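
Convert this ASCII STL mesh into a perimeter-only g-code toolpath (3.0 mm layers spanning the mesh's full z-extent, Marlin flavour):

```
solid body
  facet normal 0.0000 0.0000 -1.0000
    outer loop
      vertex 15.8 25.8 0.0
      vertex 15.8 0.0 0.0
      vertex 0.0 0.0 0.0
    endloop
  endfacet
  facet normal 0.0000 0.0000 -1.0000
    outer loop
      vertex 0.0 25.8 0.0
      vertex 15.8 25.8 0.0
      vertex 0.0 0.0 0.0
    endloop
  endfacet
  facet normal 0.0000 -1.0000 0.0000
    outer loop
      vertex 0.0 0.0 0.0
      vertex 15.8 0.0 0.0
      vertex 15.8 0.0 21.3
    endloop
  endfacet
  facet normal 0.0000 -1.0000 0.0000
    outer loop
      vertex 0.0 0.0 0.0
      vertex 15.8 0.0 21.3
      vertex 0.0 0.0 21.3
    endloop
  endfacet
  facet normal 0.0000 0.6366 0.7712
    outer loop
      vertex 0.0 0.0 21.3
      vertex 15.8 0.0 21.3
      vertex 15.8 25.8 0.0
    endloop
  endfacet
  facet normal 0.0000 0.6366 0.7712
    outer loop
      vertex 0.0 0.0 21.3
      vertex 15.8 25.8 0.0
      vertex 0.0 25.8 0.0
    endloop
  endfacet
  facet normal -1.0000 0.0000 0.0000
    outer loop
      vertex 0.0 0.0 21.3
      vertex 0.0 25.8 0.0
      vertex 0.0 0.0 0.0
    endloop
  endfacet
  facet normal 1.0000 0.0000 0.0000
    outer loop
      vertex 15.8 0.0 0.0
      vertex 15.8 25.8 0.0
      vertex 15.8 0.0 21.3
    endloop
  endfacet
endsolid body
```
; perimeter-only toolpath
G21 ; units = mm
G90 ; absolute positioning
G28 ; home
; layer 1
G0 Z3.0
G0 X0.0 Y0.0
G1 X15.8 Y0.0
G1 X15.8 Y22.1
G1 X0.0 Y22.1
G1 X0.0 Y0.0
; layer 2
G0 Z6.1
G0 X0.0 Y0.0
G1 X15.8 Y0.0
G1 X15.8 Y18.4
G1 X0.0 Y18.4
G1 X0.0 Y0.0
; layer 3
G0 Z9.1
G0 X0.0 Y0.0
G1 X15.8 Y0.0
G1 X15.8 Y14.7
G1 X0.0 Y14.7
G1 X0.0 Y0.0
; layer 4
G0 Z12.2
G0 X0.0 Y0.0
G1 X15.8 Y0.0
G1 X15.8 Y11.1
G1 X0.0 Y11.1
G1 X0.0 Y0.0
; layer 5
G0 Z15.2
G0 X0.0 Y0.0
G1 X15.8 Y0.0
G1 X15.8 Y7.4
G1 X0.0 Y7.4
G1 X0.0 Y0.0
; layer 6
G0 Z18.3
G0 X0.0 Y0.0
G1 X15.8 Y0.0
G1 X15.8 Y3.7
G1 X0.0 Y3.7
G1 X0.0 Y0.0
M2 ; end

The solid is a wedge (ramp): 15.8 × 25.8 mm base, rising to 21.3 mm along the y=0 edge and sloping linearly to z=0 at y=25.8. Slicing at Δz = 3.0 mm — 7 equal slices spanning the solid's height, so layer i sits at z = i·h/7 — gives 6 non-empty perimeters. Each is a 4-segment closed polygon; G0 lifts to the layer z and rapids to the start vertex, then G1 traces the edges. The cross-section shrinks linearly with z (the slice at the apex is degenerate and omitted).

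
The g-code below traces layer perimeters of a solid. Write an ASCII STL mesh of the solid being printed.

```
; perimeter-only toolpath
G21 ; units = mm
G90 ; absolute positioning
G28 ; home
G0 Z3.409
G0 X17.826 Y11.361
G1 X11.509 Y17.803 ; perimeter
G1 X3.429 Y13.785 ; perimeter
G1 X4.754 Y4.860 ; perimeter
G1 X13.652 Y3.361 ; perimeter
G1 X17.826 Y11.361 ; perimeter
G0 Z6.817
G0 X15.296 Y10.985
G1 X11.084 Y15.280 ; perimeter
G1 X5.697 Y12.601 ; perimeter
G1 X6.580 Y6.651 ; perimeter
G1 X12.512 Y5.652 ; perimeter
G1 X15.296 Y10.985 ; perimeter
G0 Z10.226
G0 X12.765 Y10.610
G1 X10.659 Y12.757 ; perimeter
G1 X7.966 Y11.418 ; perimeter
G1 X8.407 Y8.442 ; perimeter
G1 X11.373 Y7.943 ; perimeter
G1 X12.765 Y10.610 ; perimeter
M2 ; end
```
solid part
  facet normal 0.0000 0.0000 -1.0000
    outer loop
      vertex 1.161 14.969 0.000
      vertex 11.934 20.326 0.000
      vertex 20.357 11.736 0.000
    endloop
  endfacet
  facet normal 0.0000 0.0000 -1.0000
    outer loop
      vertex 2.927 3.068 0.000
      vertex 1.161 14.969 0.000
      vertex 20.357 11.736 0.000
    endloop
  endfacet
  facet normal 0.0000 0.0000 -1.0000
    outer loop
      vertex 14.791 1.070 0.000
      vertex 2.927 3.068 0.000
      vertex 20.357 11.736 0.000
    endloop
  endfacet
  facet normal 0.6103 0.5984 0.5191
    outer loop
      vertex 20.357 11.736 0.000
      vertex 11.934 20.326 0.000
      vertex 10.234 10.234 13.634
    endloop
  endfacet
  facet normal -0.3806 0.7653 0.5191
    outer loop
      vertex 11.934 20.326 0.000
      vertex 1.161 14.969 0.000
      vertex 10.234 10.234 13.634
    endloop
  endfacet
  facet normal -0.8455 -0.1255 0.5191
    outer loop
      vertex 1.161 14.969 0.000
      vertex 2.927 3.068 0.000
      vertex 10.234 10.234 13.634
    endloop
  endfacet
  facet normal -0.1419 -0.8429 0.5191
    outer loop
      vertex 2.927 3.068 0.000
      vertex 14.791 1.070 0.000
      vertex 10.234 10.234 13.634
    endloop
  endfacet
  facet normal 0.7578 -0.3954 0.5191
    outer loop
      vertex 14.791 1.070 0.000
      vertex 20.357 11.736 0.000
      vertex 10.234 10.234 13.634
    endloop
  endfacet
endsolid part

The G0 Z moves step by Δz≈3.409 mm. The G1 loops shrink linearly with z, so the solid tapers from its base footprint up to z≈13.6. Closing with a flat bottom cap and the tapered top and triangulating gives 8 facets — a regular 5-sided pyramid, base circumscribed radius ≈ 10.2 mm, apex at z ≈ 13.6 mm.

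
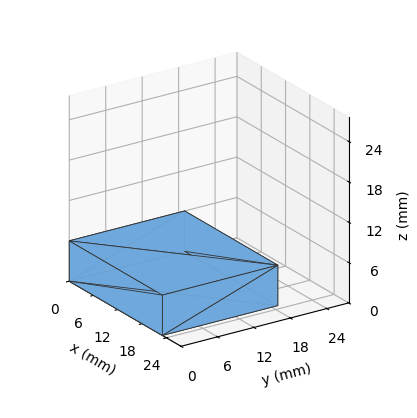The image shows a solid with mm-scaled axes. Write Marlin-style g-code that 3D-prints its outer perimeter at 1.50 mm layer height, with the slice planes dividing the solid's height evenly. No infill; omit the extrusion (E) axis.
Reading the render: the shape is a rectangular box, roughly 23 × 19 mm footprint and 6 mm tall (dimensions read to the nearest mm from the axis ticks). For the g-code, the solid's height is divided into equal slices at the stated Δz and each level perimeter traced with G1 moves after a G0 lift.

; perimeter-only toolpath
G21 ; units = mm
G90 ; absolute positioning
G28 ; home
; layer 1
G0 Z1.50
G0 X0.00 Y0.00
G1 X23.00 Y0.00
G1 X23.00 Y19.00
G1 X0.00 Y19.00
G1 X0.00 Y0.00
; layer 2
G0 Z3.00
G0 X0.00 Y0.00
G1 X23.00 Y0.00
G1 X23.00 Y19.00
G1 X0.00 Y19.00
G1 X0.00 Y0.00
; layer 3
G0 Z4.50
G0 X0.00 Y0.00
G1 X23.00 Y0.00
G1 X23.00 Y19.00
G1 X0.00 Y19.00
G1 X0.00 Y0.00
; layer 4
G0 Z6.00
G0 X0.00 Y0.00
G1 X23.00 Y0.00
G1 X23.00 Y19.00
G1 X0.00 Y19.00
G1 X0.00 Y0.00
M2 ; end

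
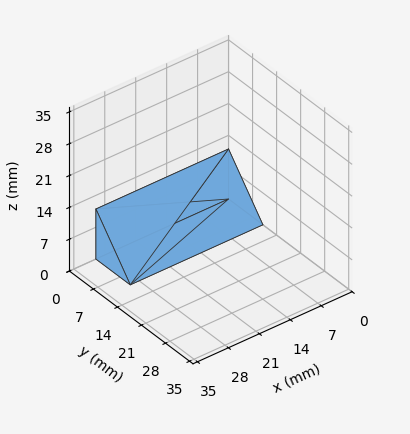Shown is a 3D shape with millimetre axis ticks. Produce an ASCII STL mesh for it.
Reading the render: the shape is a wedge (ramp): 30 × 10 mm base, rising to 11 mm along the y=0 edge and sloping linearly to z=0 at y=10 (dimensions read to the nearest mm from the axis ticks). For the STL, each face is triangulated and given an outward normal.

solid part
  facet normal 0.0000 0.0000 -1.0000
    outer loop
      vertex 30.0 10.0 0.0
      vertex 30.0 0.0 0.0
      vertex 0.0 0.0 0.0
    endloop
  endfacet
  facet normal 0.0000 0.0000 -1.0000
    outer loop
      vertex 0.0 10.0 0.0
      vertex 30.0 10.0 0.0
      vertex 0.0 0.0 0.0
    endloop
  endfacet
  facet normal 0.0000 -1.0000 0.0000
    outer loop
      vertex 0.0 0.0 0.0
      vertex 30.0 0.0 0.0
      vertex 30.0 0.0 11.0
    endloop
  endfacet
  facet normal 0.0000 -1.0000 0.0000
    outer loop
      vertex 0.0 0.0 0.0
      vertex 30.0 0.0 11.0
      vertex 0.0 0.0 11.0
    endloop
  endfacet
  facet normal 0.0000 0.7399 0.6727
    outer loop
      vertex 0.0 0.0 11.0
      vertex 30.0 0.0 11.0
      vertex 30.0 10.0 0.0
    endloop
  endfacet
  facet normal 0.0000 0.7399 0.6727
    outer loop
      vertex 0.0 0.0 11.0
      vertex 30.0 10.0 0.0
      vertex 0.0 10.0 0.0
    endloop
  endfacet
  facet normal -1.0000 0.0000 0.0000
    outer loop
      vertex 0.0 0.0 11.0
      vertex 0.0 10.0 0.0
      vertex 0.0 0.0 0.0
    endloop
  endfacet
  facet normal 1.0000 0.0000 0.0000
    outer loop
      vertex 30.0 0.0 0.0
      vertex 30.0 10.0 0.0
      vertex 30.0 0.0 11.0
    endloop
  endfacet
endsolid part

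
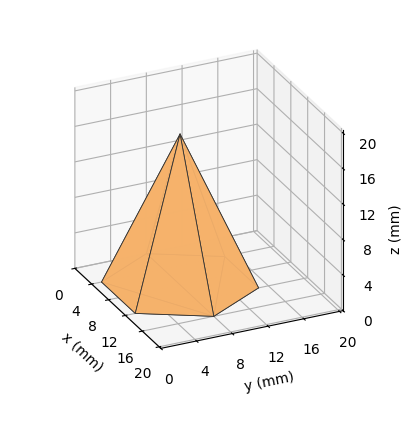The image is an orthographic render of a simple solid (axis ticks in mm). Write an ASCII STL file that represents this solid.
Reading the render: the shape is a regular 6-sided pyramid, base circumscribed radius ≈ 8 mm, apex at z ≈ 17 mm (dimensions read to the nearest mm from the axis ticks). For the STL, each face is triangulated and given an outward normal.

solid part
  facet normal 0.0000 0.0000 -1.0000
    outer loop
      vertex 4.0 14.9 0.0
      vertex 12.0 14.9 0.0
      vertex 16.0 8.0 0.0
    endloop
  endfacet
  facet normal 0.0000 0.0000 -1.0000
    outer loop
      vertex 0.0 8.0 0.0
      vertex 4.0 14.9 0.0
      vertex 16.0 8.0 0.0
    endloop
  endfacet
  facet normal 0.0000 0.0000 -1.0000
    outer loop
      vertex 4.0 1.1 0.0
      vertex 0.0 8.0 0.0
      vertex 16.0 8.0 0.0
    endloop
  endfacet
  facet normal 0.0000 0.0000 -1.0000
    outer loop
      vertex 12.0 1.1 0.0
      vertex 4.0 1.1 0.0
      vertex 16.0 8.0 0.0
    endloop
  endfacet
  facet normal 0.8013 0.4645 0.3771
    outer loop
      vertex 16.0 8.0 0.0
      vertex 12.0 14.9 0.0
      vertex 8.0 8.0 17.0
    endloop
  endfacet
  facet normal 0.0000 0.9266 0.3761
    outer loop
      vertex 12.0 14.9 0.0
      vertex 4.0 14.9 0.0
      vertex 8.0 8.0 17.0
    endloop
  endfacet
  facet normal -0.8013 0.4645 0.3771
    outer loop
      vertex 4.0 14.9 0.0
      vertex 0.0 8.0 0.0
      vertex 8.0 8.0 17.0
    endloop
  endfacet
  facet normal -0.8013 -0.4645 0.3771
    outer loop
      vertex 0.0 8.0 0.0
      vertex 4.0 1.1 0.0
      vertex 8.0 8.0 17.0
    endloop
  endfacet
  facet normal 0.0000 -0.9266 0.3761
    outer loop
      vertex 4.0 1.1 0.0
      vertex 12.0 1.1 0.0
      vertex 8.0 8.0 17.0
    endloop
  endfacet
  facet normal 0.8013 -0.4645 0.3771
    outer loop
      vertex 12.0 1.1 0.0
      vertex 16.0 8.0 0.0
      vertex 8.0 8.0 17.0
    endloop
  endfacet
endsolid part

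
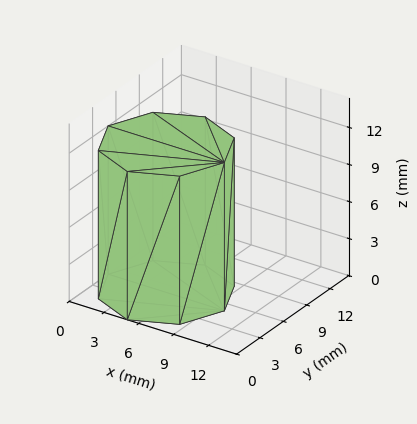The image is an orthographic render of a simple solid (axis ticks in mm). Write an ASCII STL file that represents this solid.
Reading the render: the shape is a regular 8-sided prism (a cylinder approximated with 8 flat sides), circumscribed radius ≈ 5 mm, height ≈ 12 mm (dimensions read to the nearest mm from the axis ticks). For the STL, each face is triangulated and given an outward normal.

solid part
  facet normal 0.0000 0.0000 -1.0000
    outer loop
      vertex 5.0 10.0 0.0
      vertex 8.5 8.5 0.0
      vertex 10.0 5.0 0.0
    endloop
  endfacet
  facet normal 0.0000 0.0000 -1.0000
    outer loop
      vertex 1.5 8.5 0.0
      vertex 5.0 10.0 0.0
      vertex 10.0 5.0 0.0
    endloop
  endfacet
  facet normal 0.0000 0.0000 -1.0000
    outer loop
      vertex 0.0 5.0 0.0
      vertex 1.5 8.5 0.0
      vertex 10.0 5.0 0.0
    endloop
  endfacet
  facet normal 0.0000 0.0000 -1.0000
    outer loop
      vertex 1.5 1.5 0.0
      vertex 0.0 5.0 0.0
      vertex 10.0 5.0 0.0
    endloop
  endfacet
  facet normal 0.0000 0.0000 -1.0000
    outer loop
      vertex 5.0 0.0 0.0
      vertex 1.5 1.5 0.0
      vertex 10.0 5.0 0.0
    endloop
  endfacet
  facet normal 0.0000 0.0000 -1.0000
    outer loop
      vertex 8.5 1.5 0.0
      vertex 5.0 0.0 0.0
      vertex 10.0 5.0 0.0
    endloop
  endfacet
  facet normal 0.0000 0.0000 1.0000
    outer loop
      vertex 10.0 5.0 12.0
      vertex 8.5 8.5 12.0
      vertex 5.0 10.0 12.0
    endloop
  endfacet
  facet normal 0.0000 0.0000 1.0000
    outer loop
      vertex 10.0 5.0 12.0
      vertex 5.0 10.0 12.0
      vertex 1.5 8.5 12.0
    endloop
  endfacet
  facet normal 0.0000 0.0000 1.0000
    outer loop
      vertex 10.0 5.0 12.0
      vertex 1.5 8.5 12.0
      vertex 0.0 5.0 12.0
    endloop
  endfacet
  facet normal 0.0000 0.0000 1.0000
    outer loop
      vertex 10.0 5.0 12.0
      vertex 0.0 5.0 12.0
      vertex 1.5 1.5 12.0
    endloop
  endfacet
  facet normal 0.0000 0.0000 1.0000
    outer loop
      vertex 10.0 5.0 12.0
      vertex 1.5 1.5 12.0
      vertex 5.0 0.0 12.0
    endloop
  endfacet
  facet normal 0.0000 0.0000 1.0000
    outer loop
      vertex 10.0 5.0 12.0
      vertex 5.0 0.0 12.0
      vertex 8.5 1.5 12.0
    endloop
  endfacet
  facet normal 0.9191 0.3939 0.0000
    outer loop
      vertex 10.0 5.0 0.0
      vertex 8.5 8.5 0.0
      vertex 8.5 8.5 12.0
    endloop
  endfacet
  facet normal 0.9191 0.3939 0.0000
    outer loop
      vertex 10.0 5.0 0.0
      vertex 8.5 8.5 12.0
      vertex 10.0 5.0 12.0
    endloop
  endfacet
  facet normal 0.3939 0.9191 0.0000
    outer loop
      vertex 8.5 8.5 0.0
      vertex 5.0 10.0 0.0
      vertex 5.0 10.0 12.0
    endloop
  endfacet
  facet normal 0.3939 0.9191 0.0000
    outer loop
      vertex 8.5 8.5 0.0
      vertex 5.0 10.0 12.0
      vertex 8.5 8.5 12.0
    endloop
  endfacet
  facet normal -0.3939 0.9191 0.0000
    outer loop
      vertex 5.0 10.0 0.0
      vertex 1.5 8.5 0.0
      vertex 1.5 8.5 12.0
    endloop
  endfacet
  facet normal -0.3939 0.9191 0.0000
    outer loop
      vertex 5.0 10.0 0.0
      vertex 1.5 8.5 12.0
      vertex 5.0 10.0 12.0
    endloop
  endfacet
  facet normal -0.9191 0.3939 0.0000
    outer loop
      vertex 1.5 8.5 0.0
      vertex 0.0 5.0 0.0
      vertex 0.0 5.0 12.0
    endloop
  endfacet
  facet normal -0.9191 0.3939 0.0000
    outer loop
      vertex 1.5 8.5 0.0
      vertex 0.0 5.0 12.0
      vertex 1.5 8.5 12.0
    endloop
  endfacet
  facet normal -0.9191 -0.3939 0.0000
    outer loop
      vertex 0.0 5.0 0.0
      vertex 1.5 1.5 0.0
      vertex 1.5 1.5 12.0
    endloop
  endfacet
  facet normal -0.9191 -0.3939 0.0000
    outer loop
      vertex 0.0 5.0 0.0
      vertex 1.5 1.5 12.0
      vertex 0.0 5.0 12.0
    endloop
  endfacet
  facet normal -0.3939 -0.9191 0.0000
    outer loop
      vertex 1.5 1.5 0.0
      vertex 5.0 0.0 0.0
      vertex 5.0 0.0 12.0
    endloop
  endfacet
  facet normal -0.3939 -0.9191 0.0000
    outer loop
      vertex 1.5 1.5 0.0
      vertex 5.0 0.0 12.0
      vertex 1.5 1.5 12.0
    endloop
  endfacet
  facet normal 0.3939 -0.9191 0.0000
    outer loop
      vertex 5.0 0.0 0.0
      vertex 8.5 1.5 0.0
      vertex 8.5 1.5 12.0
    endloop
  endfacet
  facet normal 0.3939 -0.9191 0.0000
    outer loop
      vertex 5.0 0.0 0.0
      vertex 8.5 1.5 12.0
      vertex 5.0 0.0 12.0
    endloop
  endfacet
  facet normal 0.9191 -0.3939 0.0000
    outer loop
      vertex 8.5 1.5 0.0
      vertex 10.0 5.0 0.0
      vertex 10.0 5.0 12.0
    endloop
  endfacet
  facet normal 0.9191 -0.3939 0.0000
    outer loop
      vertex 8.5 1.5 0.0
      vertex 10.0 5.0 12.0
      vertex 8.5 1.5 12.0
    endloop
  endfacet
endsolid part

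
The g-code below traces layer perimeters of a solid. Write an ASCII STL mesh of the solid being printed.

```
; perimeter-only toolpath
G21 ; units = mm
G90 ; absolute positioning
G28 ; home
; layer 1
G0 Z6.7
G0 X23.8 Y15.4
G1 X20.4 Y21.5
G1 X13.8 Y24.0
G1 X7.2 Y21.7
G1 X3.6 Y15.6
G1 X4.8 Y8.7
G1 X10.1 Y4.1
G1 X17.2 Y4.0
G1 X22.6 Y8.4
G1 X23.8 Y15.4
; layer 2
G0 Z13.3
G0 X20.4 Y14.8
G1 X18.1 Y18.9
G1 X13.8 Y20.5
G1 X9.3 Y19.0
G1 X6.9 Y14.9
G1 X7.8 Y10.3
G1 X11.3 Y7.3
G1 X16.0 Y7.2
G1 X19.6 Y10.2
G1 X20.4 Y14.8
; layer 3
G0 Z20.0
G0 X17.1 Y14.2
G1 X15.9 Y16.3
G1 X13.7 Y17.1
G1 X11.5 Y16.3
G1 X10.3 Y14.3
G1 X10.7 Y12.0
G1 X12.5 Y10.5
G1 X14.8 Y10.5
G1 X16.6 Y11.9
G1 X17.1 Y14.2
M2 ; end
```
solid part
  facet normal 0.0000 0.0000 -1.0000
    outer loop
      vertex 13.8 27.4 0.0
      vertex 22.6 24.1 0.0
      vertex 27.2 15.9 0.0
    endloop
  endfacet
  facet normal 0.0000 0.0000 -1.0000
    outer loop
      vertex 5.0 24.3 0.0
      vertex 13.8 27.4 0.0
      vertex 27.2 15.9 0.0
    endloop
  endfacet
  facet normal 0.0000 0.0000 -1.0000
    outer loop
      vertex 0.2 16.2 0.0
      vertex 5.0 24.3 0.0
      vertex 27.2 15.9 0.0
    endloop
  endfacet
  facet normal 0.0000 0.0000 -1.0000
    outer loop
      vertex 1.8 7.0 0.0
      vertex 0.2 16.2 0.0
      vertex 27.2 15.9 0.0
    endloop
  endfacet
  facet normal 0.0000 0.0000 -1.0000
    outer loop
      vertex 8.9 0.9 0.0
      vertex 1.8 7.0 0.0
      vertex 27.2 15.9 0.0
    endloop
  endfacet
  facet normal 0.0000 0.0000 -1.0000
    outer loop
      vertex 18.3 0.8 0.0
      vertex 8.9 0.9 0.0
      vertex 27.2 15.9 0.0
    endloop
  endfacet
  facet normal 0.0000 0.0000 -1.0000
    outer loop
      vertex 25.5 6.7 0.0
      vertex 18.3 0.8 0.0
      vertex 27.2 15.9 0.0
    endloop
  endfacet
  facet normal 0.7853 0.4405 0.4350
    outer loop
      vertex 27.2 15.9 0.0
      vertex 22.6 24.1 0.0
      vertex 13.7 13.7 26.6
    endloop
  endfacet
  facet normal 0.3161 0.8429 0.4353
    outer loop
      vertex 22.6 24.1 0.0
      vertex 13.8 27.4 0.0
      vertex 13.7 13.7 26.6
    endloop
  endfacet
  facet normal -0.2990 0.8488 0.4360
    outer loop
      vertex 13.8 27.4 0.0
      vertex 5.0 24.3 0.0
      vertex 13.7 13.7 26.6
    endloop
  endfacet
  facet normal -0.7742 0.4588 0.4360
    outer loop
      vertex 5.0 24.3 0.0
      vertex 0.2 16.2 0.0
      vertex 13.7 13.7 26.6
    endloop
  endfacet
  facet normal -0.8868 -0.1542 0.4356
    outer loop
      vertex 0.2 16.2 0.0
      vertex 1.8 7.0 0.0
      vertex 13.7 13.7 26.6
    endloop
  endfacet
  facet normal -0.5869 -0.6831 0.4346
    outer loop
      vertex 1.8 7.0 0.0
      vertex 8.9 0.9 0.0
      vertex 13.7 13.7 26.6
    endloop
  endfacet
  facet normal -0.0096 -0.9004 0.4350
    outer loop
      vertex 8.9 0.9 0.0
      vertex 18.3 0.8 0.0
      vertex 13.7 13.7 26.6
    endloop
  endfacet
  facet normal 0.5704 -0.6960 0.4362
    outer loop
      vertex 18.3 0.8 0.0
      vertex 25.5 6.7 0.0
      vertex 13.7 13.7 26.6
    endloop
  endfacet
  facet normal 0.8851 -0.1636 0.4357
    outer loop
      vertex 25.5 6.7 0.0
      vertex 27.2 15.9 0.0
      vertex 13.7 13.7 26.6
    endloop
  endfacet
endsolid part

The G0 Z moves step by Δz≈6.7 mm. The G1 loops shrink linearly with z, so the solid tapers from its base footprint up to z≈26.6. Closing with a flat bottom cap and the tapered top and triangulating gives 16 facets — a regular 9-sided pyramid, base circumscribed radius ≈ 13.7 mm, apex at z ≈ 26.6 mm.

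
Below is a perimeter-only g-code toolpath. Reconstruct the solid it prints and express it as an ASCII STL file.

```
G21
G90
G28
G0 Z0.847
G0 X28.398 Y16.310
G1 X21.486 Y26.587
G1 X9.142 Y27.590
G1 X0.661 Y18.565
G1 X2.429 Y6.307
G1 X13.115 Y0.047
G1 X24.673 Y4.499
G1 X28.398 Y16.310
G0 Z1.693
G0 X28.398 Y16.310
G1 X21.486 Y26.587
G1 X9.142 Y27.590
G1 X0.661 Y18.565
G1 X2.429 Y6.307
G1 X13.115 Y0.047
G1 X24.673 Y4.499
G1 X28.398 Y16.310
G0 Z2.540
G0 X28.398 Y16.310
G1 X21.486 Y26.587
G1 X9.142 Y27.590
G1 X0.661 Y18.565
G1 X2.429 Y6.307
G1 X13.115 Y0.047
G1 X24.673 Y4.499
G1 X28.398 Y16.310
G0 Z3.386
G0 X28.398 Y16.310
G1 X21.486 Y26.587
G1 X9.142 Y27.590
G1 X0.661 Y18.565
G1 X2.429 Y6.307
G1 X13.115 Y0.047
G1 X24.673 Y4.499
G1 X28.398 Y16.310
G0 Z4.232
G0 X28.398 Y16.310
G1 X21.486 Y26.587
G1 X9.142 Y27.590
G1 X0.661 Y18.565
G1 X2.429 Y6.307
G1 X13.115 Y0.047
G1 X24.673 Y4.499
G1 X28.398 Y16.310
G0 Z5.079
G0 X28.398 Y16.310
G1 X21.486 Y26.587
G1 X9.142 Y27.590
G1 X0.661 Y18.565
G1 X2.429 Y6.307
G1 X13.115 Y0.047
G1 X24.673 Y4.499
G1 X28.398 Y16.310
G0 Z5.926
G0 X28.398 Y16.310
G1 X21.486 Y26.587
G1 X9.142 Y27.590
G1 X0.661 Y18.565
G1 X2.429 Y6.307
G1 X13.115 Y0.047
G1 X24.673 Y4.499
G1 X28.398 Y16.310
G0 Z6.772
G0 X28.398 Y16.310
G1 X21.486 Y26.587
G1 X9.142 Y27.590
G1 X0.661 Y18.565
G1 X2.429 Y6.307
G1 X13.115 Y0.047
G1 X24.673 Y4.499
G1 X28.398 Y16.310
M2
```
solid part
  facet normal 0.0000 0.0000 -1.0000
    outer loop
      vertex 9.142 27.590 0.000
      vertex 21.486 26.587 0.000
      vertex 28.398 16.310 0.000
    endloop
  endfacet
  facet normal 0.0000 0.0000 -1.0000
    outer loop
      vertex 0.661 18.565 0.000
      vertex 9.142 27.590 0.000
      vertex 28.398 16.310 0.000
    endloop
  endfacet
  facet normal 0.0000 0.0000 -1.0000
    outer loop
      vertex 2.429 6.307 0.000
      vertex 0.661 18.565 0.000
      vertex 28.398 16.310 0.000
    endloop
  endfacet
  facet normal 0.0000 0.0000 -1.0000
    outer loop
      vertex 13.115 0.047 0.000
      vertex 2.429 6.307 0.000
      vertex 28.398 16.310 0.000
    endloop
  endfacet
  facet normal 0.0000 0.0000 -1.0000
    outer loop
      vertex 24.673 4.499 0.000
      vertex 13.115 0.047 0.000
      vertex 28.398 16.310 0.000
    endloop
  endfacet
  facet normal 0.0000 0.0000 1.0000
    outer loop
      vertex 28.398 16.310 6.772
      vertex 21.486 26.587 6.772
      vertex 9.142 27.590 6.772
    endloop
  endfacet
  facet normal 0.0000 0.0000 1.0000
    outer loop
      vertex 28.398 16.310 6.772
      vertex 9.142 27.590 6.772
      vertex 0.661 18.565 6.772
    endloop
  endfacet
  facet normal 0.0000 0.0000 1.0000
    outer loop
      vertex 28.398 16.310 6.772
      vertex 0.661 18.565 6.772
      vertex 2.429 6.307 6.772
    endloop
  endfacet
  facet normal 0.0000 0.0000 1.0000
    outer loop
      vertex 28.398 16.310 6.772
      vertex 2.429 6.307 6.772
      vertex 13.115 0.047 6.772
    endloop
  endfacet
  facet normal 0.0000 0.0000 1.0000
    outer loop
      vertex 28.398 16.310 6.772
      vertex 13.115 0.047 6.772
      vertex 24.673 4.499 6.772
    endloop
  endfacet
  facet normal 0.8298 0.5581 0.0000
    outer loop
      vertex 28.398 16.310 0.000
      vertex 21.486 26.587 0.000
      vertex 21.486 26.587 6.772
    endloop
  endfacet
  facet normal 0.8298 0.5581 0.0000
    outer loop
      vertex 28.398 16.310 0.000
      vertex 21.486 26.587 6.772
      vertex 28.398 16.310 6.772
    endloop
  endfacet
  facet normal 0.0810 0.9967 0.0000
    outer loop
      vertex 21.486 26.587 0.000
      vertex 9.142 27.590 0.000
      vertex 9.142 27.590 6.772
    endloop
  endfacet
  facet normal 0.0810 0.9967 0.0000
    outer loop
      vertex 21.486 26.587 0.000
      vertex 9.142 27.590 6.772
      vertex 21.486 26.587 6.772
    endloop
  endfacet
  facet normal -0.7287 0.6848 0.0000
    outer loop
      vertex 9.142 27.590 0.000
      vertex 0.661 18.565 0.000
      vertex 0.661 18.565 6.772
    endloop
  endfacet
  facet normal -0.7287 0.6848 0.0000
    outer loop
      vertex 9.142 27.590 0.000
      vertex 0.661 18.565 6.772
      vertex 9.142 27.590 6.772
    endloop
  endfacet
  facet normal -0.9898 -0.1428 0.0000
    outer loop
      vertex 0.661 18.565 0.000
      vertex 2.429 6.307 0.000
      vertex 2.429 6.307 6.772
    endloop
  endfacet
  facet normal -0.9898 -0.1428 0.0000
    outer loop
      vertex 0.661 18.565 0.000
      vertex 2.429 6.307 6.772
      vertex 0.661 18.565 6.772
    endloop
  endfacet
  facet normal -0.5055 -0.8628 0.0000
    outer loop
      vertex 2.429 6.307 0.000
      vertex 13.115 0.047 0.000
      vertex 13.115 0.047 6.772
    endloop
  endfacet
  facet normal -0.5055 -0.8628 0.0000
    outer loop
      vertex 2.429 6.307 0.000
      vertex 13.115 0.047 6.772
      vertex 2.429 6.307 6.772
    endloop
  endfacet
  facet normal 0.3594 -0.9332 0.0000
    outer loop
      vertex 13.115 0.047 0.000
      vertex 24.673 4.499 0.000
      vertex 24.673 4.499 6.772
    endloop
  endfacet
  facet normal 0.3594 -0.9332 0.0000
    outer loop
      vertex 13.115 0.047 0.000
      vertex 24.673 4.499 6.772
      vertex 13.115 0.047 6.772
    endloop
  endfacet
  facet normal 0.9537 -0.3008 0.0000
    outer loop
      vertex 24.673 4.499 0.000
      vertex 28.398 16.310 0.000
      vertex 28.398 16.310 6.772
    endloop
  endfacet
  facet normal 0.9537 -0.3008 0.0000
    outer loop
      vertex 24.673 4.499 0.000
      vertex 28.398 16.310 6.772
      vertex 24.673 4.499 6.772
    endloop
  endfacet
endsolid part

The G0 Z moves step by Δz≈0.847 mm. Every layer's G1 loop is the same polygon, so the solid is a straight extrusion of it from z=0 to z≈6.77. Closing with flat bottom and top caps and triangulating gives 24 facets — a regular 7-sided prism (a cylinder approximated with 7 flat sides), circumscribed radius ≈ 14.3 mm, height ≈ 6.77 mm.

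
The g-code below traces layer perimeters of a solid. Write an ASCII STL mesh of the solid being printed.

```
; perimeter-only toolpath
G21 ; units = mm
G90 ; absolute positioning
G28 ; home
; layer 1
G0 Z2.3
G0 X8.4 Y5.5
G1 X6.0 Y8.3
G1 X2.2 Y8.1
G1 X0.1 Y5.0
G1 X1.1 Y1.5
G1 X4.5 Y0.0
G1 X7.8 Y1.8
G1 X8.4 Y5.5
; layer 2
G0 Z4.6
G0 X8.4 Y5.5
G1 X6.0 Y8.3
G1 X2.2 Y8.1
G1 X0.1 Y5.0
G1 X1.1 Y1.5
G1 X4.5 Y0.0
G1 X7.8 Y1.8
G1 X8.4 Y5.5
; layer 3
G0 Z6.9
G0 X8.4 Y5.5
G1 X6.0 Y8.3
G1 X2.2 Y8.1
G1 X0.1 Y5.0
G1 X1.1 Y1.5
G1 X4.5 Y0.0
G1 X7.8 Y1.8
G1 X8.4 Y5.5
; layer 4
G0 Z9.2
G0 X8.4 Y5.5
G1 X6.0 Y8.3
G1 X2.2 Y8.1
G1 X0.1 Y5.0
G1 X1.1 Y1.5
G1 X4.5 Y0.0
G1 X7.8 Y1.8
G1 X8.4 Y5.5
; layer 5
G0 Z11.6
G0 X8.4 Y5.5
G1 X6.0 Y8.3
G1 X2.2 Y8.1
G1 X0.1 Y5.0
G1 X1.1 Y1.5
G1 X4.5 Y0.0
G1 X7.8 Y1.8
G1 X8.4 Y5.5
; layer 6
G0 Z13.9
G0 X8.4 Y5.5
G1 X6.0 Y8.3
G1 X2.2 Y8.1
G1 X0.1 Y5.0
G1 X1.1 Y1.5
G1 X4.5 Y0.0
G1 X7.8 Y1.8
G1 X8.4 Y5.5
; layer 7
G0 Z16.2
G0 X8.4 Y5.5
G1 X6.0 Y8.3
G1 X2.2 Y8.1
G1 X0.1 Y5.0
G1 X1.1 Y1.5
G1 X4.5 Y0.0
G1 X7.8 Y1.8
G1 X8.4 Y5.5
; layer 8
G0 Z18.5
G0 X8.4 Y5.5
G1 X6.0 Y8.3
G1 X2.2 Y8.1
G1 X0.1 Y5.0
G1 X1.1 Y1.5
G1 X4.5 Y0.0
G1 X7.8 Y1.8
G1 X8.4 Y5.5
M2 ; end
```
solid part
  facet normal 0.0000 0.0000 -1.0000
    outer loop
      vertex 2.2 8.1 0.0
      vertex 6.0 8.3 0.0
      vertex 8.4 5.5 0.0
    endloop
  endfacet
  facet normal 0.0000 0.0000 -1.0000
    outer loop
      vertex 0.1 5.0 0.0
      vertex 2.2 8.1 0.0
      vertex 8.4 5.5 0.0
    endloop
  endfacet
  facet normal 0.0000 0.0000 -1.0000
    outer loop
      vertex 1.1 1.5 0.0
      vertex 0.1 5.0 0.0
      vertex 8.4 5.5 0.0
    endloop
  endfacet
  facet normal 0.0000 0.0000 -1.0000
    outer loop
      vertex 4.5 0.0 0.0
      vertex 1.1 1.5 0.0
      vertex 8.4 5.5 0.0
    endloop
  endfacet
  facet normal 0.0000 0.0000 -1.0000
    outer loop
      vertex 7.8 1.8 0.0
      vertex 4.5 0.0 0.0
      vertex 8.4 5.5 0.0
    endloop
  endfacet
  facet normal 0.0000 0.0000 1.0000
    outer loop
      vertex 8.4 5.5 18.5
      vertex 6.0 8.3 18.5
      vertex 2.2 8.1 18.5
    endloop
  endfacet
  facet normal 0.0000 0.0000 1.0000
    outer loop
      vertex 8.4 5.5 18.5
      vertex 2.2 8.1 18.5
      vertex 0.1 5.0 18.5
    endloop
  endfacet
  facet normal 0.0000 0.0000 1.0000
    outer loop
      vertex 8.4 5.5 18.5
      vertex 0.1 5.0 18.5
      vertex 1.1 1.5 18.5
    endloop
  endfacet
  facet normal 0.0000 0.0000 1.0000
    outer loop
      vertex 8.4 5.5 18.5
      vertex 1.1 1.5 18.5
      vertex 4.5 0.0 18.5
    endloop
  endfacet
  facet normal 0.0000 0.0000 1.0000
    outer loop
      vertex 8.4 5.5 18.5
      vertex 4.5 0.0 18.5
      vertex 7.8 1.8 18.5
    endloop
  endfacet
  facet normal 0.7593 0.6508 0.0000
    outer loop
      vertex 8.4 5.5 0.0
      vertex 6.0 8.3 0.0
      vertex 6.0 8.3 18.5
    endloop
  endfacet
  facet normal 0.7593 0.6508 0.0000
    outer loop
      vertex 8.4 5.5 0.0
      vertex 6.0 8.3 18.5
      vertex 8.4 5.5 18.5
    endloop
  endfacet
  facet normal -0.0526 0.9986 0.0000
    outer loop
      vertex 6.0 8.3 0.0
      vertex 2.2 8.1 0.0
      vertex 2.2 8.1 18.5
    endloop
  endfacet
  facet normal -0.0526 0.9986 0.0000
    outer loop
      vertex 6.0 8.3 0.0
      vertex 2.2 8.1 18.5
      vertex 6.0 8.3 18.5
    endloop
  endfacet
  facet normal -0.8279 0.5608 0.0000
    outer loop
      vertex 2.2 8.1 0.0
      vertex 0.1 5.0 0.0
      vertex 0.1 5.0 18.5
    endloop
  endfacet
  facet normal -0.8279 0.5608 0.0000
    outer loop
      vertex 2.2 8.1 0.0
      vertex 0.1 5.0 18.5
      vertex 2.2 8.1 18.5
    endloop
  endfacet
  facet normal -0.9615 -0.2747 0.0000
    outer loop
      vertex 0.1 5.0 0.0
      vertex 1.1 1.5 0.0
      vertex 1.1 1.5 18.5
    endloop
  endfacet
  facet normal -0.9615 -0.2747 0.0000
    outer loop
      vertex 0.1 5.0 0.0
      vertex 1.1 1.5 18.5
      vertex 0.1 5.0 18.5
    endloop
  endfacet
  facet normal -0.4036 -0.9149 0.0000
    outer loop
      vertex 1.1 1.5 0.0
      vertex 4.5 0.0 0.0
      vertex 4.5 0.0 18.5
    endloop
  endfacet
  facet normal -0.4036 -0.9149 0.0000
    outer loop
      vertex 1.1 1.5 0.0
      vertex 4.5 0.0 18.5
      vertex 1.1 1.5 18.5
    endloop
  endfacet
  facet normal 0.4789 -0.8779 0.0000
    outer loop
      vertex 4.5 0.0 0.0
      vertex 7.8 1.8 0.0
      vertex 7.8 1.8 18.5
    endloop
  endfacet
  facet normal 0.4789 -0.8779 0.0000
    outer loop
      vertex 4.5 0.0 0.0
      vertex 7.8 1.8 18.5
      vertex 4.5 0.0 18.5
    endloop
  endfacet
  facet normal 0.9871 -0.1601 0.0000
    outer loop
      vertex 7.8 1.8 0.0
      vertex 8.4 5.5 0.0
      vertex 8.4 5.5 18.5
    endloop
  endfacet
  facet normal 0.9871 -0.1601 0.0000
    outer loop
      vertex 7.8 1.8 0.0
      vertex 8.4 5.5 18.5
      vertex 7.8 1.8 18.5
    endloop
  endfacet
endsolid part

The G0 Z moves step by Δz≈2.3 mm. Every layer's G1 loop is the same polygon, so the solid is a straight extrusion of it from z=0 to z≈18.5. Closing with flat bottom and top caps and triangulating gives 24 facets — a regular 7-sided prism (a cylinder approximated with 7 flat sides), circumscribed radius ≈ 4.3 mm, height ≈ 18.5 mm.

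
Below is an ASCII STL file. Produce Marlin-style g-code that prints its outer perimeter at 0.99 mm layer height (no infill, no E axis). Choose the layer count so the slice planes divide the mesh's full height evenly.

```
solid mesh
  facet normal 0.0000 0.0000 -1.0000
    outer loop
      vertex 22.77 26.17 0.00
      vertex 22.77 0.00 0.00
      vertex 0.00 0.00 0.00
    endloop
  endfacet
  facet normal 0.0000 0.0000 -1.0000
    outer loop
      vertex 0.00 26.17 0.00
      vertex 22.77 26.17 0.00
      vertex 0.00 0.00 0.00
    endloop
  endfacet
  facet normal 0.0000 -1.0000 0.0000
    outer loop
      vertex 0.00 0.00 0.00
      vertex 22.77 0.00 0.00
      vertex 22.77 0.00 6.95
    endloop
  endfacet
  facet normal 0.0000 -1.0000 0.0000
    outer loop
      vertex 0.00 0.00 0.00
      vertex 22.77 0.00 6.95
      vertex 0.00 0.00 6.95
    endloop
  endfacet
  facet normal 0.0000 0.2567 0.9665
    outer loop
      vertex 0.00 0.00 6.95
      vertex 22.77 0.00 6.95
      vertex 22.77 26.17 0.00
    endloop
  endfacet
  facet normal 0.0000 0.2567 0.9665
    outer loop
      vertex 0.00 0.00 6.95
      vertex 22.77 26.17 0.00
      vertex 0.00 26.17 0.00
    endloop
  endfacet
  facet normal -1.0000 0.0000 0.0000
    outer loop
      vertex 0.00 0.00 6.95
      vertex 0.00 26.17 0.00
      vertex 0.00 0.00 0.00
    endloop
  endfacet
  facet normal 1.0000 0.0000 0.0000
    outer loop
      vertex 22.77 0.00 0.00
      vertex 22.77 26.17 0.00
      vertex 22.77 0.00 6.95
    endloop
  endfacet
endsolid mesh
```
; perimeter-only toolpath
G21 ; units = mm
G90 ; absolute positioning
G28 ; home
; layer 1
G0 Z0.99
G0 X0.00 Y0.00
G1 X22.77 Y0.00
G1 X22.77 Y22.43
G1 X0.00 Y22.43
G1 X0.00 Y0.00
; layer 2
G0 Z1.99
G0 X0.00 Y0.00
G1 X22.77 Y0.00
G1 X22.77 Y18.69
G1 X0.00 Y18.69
G1 X0.00 Y0.00
; layer 3
G0 Z2.98
G0 X0.00 Y0.00
G1 X22.77 Y0.00
G1 X22.77 Y14.95
G1 X0.00 Y14.95
G1 X0.00 Y0.00
; layer 4
G0 Z3.97
G0 X0.00 Y0.00
G1 X22.77 Y0.00
G1 X22.77 Y11.22
G1 X0.00 Y11.22
G1 X0.00 Y0.00
; layer 5
G0 Z4.96
G0 X0.00 Y0.00
G1 X22.77 Y0.00
G1 X22.77 Y7.48
G1 X0.00 Y7.48
G1 X0.00 Y0.00
; layer 6
G0 Z5.96
G0 X0.00 Y0.00
G1 X22.77 Y0.00
G1 X22.77 Y3.74
G1 X0.00 Y3.74
G1 X0.00 Y0.00
M2 ; end

The solid is a wedge (ramp): 22.8 × 26.2 mm base, rising to 6.95 mm along the y=0 edge and sloping linearly to z=0 at y=26.2. Slicing at Δz = 0.99 mm — 7 equal slices spanning the solid's height, so layer i sits at z = i·h/7 — gives 6 non-empty perimeters. Each is a 4-segment closed polygon; G0 lifts to the layer z and rapids to the start vertex, then G1 traces the edges. The cross-section shrinks linearly with z (the slice at the apex is degenerate and omitted).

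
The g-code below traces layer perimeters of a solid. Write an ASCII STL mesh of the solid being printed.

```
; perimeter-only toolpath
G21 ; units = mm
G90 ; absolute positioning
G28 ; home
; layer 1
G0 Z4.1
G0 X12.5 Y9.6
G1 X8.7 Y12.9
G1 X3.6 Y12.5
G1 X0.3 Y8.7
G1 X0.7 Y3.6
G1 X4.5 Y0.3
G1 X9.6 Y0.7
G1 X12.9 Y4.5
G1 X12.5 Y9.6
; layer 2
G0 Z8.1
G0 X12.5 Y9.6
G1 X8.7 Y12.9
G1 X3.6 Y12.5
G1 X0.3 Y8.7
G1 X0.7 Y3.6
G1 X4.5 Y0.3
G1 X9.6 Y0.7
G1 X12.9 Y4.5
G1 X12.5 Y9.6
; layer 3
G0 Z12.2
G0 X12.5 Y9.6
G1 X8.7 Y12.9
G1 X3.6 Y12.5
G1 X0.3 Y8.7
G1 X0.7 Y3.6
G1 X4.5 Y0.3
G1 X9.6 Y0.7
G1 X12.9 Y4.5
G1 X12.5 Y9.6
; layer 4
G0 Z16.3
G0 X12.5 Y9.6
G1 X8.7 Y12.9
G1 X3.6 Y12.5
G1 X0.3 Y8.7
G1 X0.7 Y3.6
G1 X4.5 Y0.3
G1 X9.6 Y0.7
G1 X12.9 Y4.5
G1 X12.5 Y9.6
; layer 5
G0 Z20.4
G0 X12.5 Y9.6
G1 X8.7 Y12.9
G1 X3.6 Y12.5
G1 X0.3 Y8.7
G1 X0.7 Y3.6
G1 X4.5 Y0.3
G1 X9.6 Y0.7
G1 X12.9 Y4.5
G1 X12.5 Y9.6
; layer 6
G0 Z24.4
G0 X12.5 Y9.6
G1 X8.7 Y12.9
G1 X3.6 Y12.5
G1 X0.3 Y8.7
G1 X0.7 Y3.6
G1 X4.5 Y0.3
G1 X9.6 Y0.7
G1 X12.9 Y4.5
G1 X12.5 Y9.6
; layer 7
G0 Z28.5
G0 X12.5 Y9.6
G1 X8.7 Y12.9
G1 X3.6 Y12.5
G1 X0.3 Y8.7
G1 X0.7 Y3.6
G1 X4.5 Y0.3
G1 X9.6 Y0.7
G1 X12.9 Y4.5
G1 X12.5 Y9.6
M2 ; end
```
solid part
  facet normal 0.0000 0.0000 -1.0000
    outer loop
      vertex 3.6 12.5 0.0
      vertex 8.7 12.9 0.0
      vertex 12.5 9.6 0.0
    endloop
  endfacet
  facet normal 0.0000 0.0000 -1.0000
    outer loop
      vertex 0.3 8.7 0.0
      vertex 3.6 12.5 0.0
      vertex 12.5 9.6 0.0
    endloop
  endfacet
  facet normal 0.0000 0.0000 -1.0000
    outer loop
      vertex 0.7 3.6 0.0
      vertex 0.3 8.7 0.0
      vertex 12.5 9.6 0.0
    endloop
  endfacet
  facet normal 0.0000 0.0000 -1.0000
    outer loop
      vertex 4.5 0.3 0.0
      vertex 0.7 3.6 0.0
      vertex 12.5 9.6 0.0
    endloop
  endfacet
  facet normal 0.0000 0.0000 -1.0000
    outer loop
      vertex 9.6 0.7 0.0
      vertex 4.5 0.3 0.0
      vertex 12.5 9.6 0.0
    endloop
  endfacet
  facet normal 0.0000 0.0000 -1.0000
    outer loop
      vertex 12.9 4.5 0.0
      vertex 9.6 0.7 0.0
      vertex 12.5 9.6 0.0
    endloop
  endfacet
  facet normal 0.0000 0.0000 1.0000
    outer loop
      vertex 12.5 9.6 28.5
      vertex 8.7 12.9 28.5
      vertex 3.6 12.5 28.5
    endloop
  endfacet
  facet normal 0.0000 0.0000 1.0000
    outer loop
      vertex 12.5 9.6 28.5
      vertex 3.6 12.5 28.5
      vertex 0.3 8.7 28.5
    endloop
  endfacet
  facet normal 0.0000 0.0000 1.0000
    outer loop
      vertex 12.5 9.6 28.5
      vertex 0.3 8.7 28.5
      vertex 0.7 3.6 28.5
    endloop
  endfacet
  facet normal 0.0000 0.0000 1.0000
    outer loop
      vertex 12.5 9.6 28.5
      vertex 0.7 3.6 28.5
      vertex 4.5 0.3 28.5
    endloop
  endfacet
  facet normal 0.0000 0.0000 1.0000
    outer loop
      vertex 12.5 9.6 28.5
      vertex 4.5 0.3 28.5
      vertex 9.6 0.7 28.5
    endloop
  endfacet
  facet normal 0.0000 0.0000 1.0000
    outer loop
      vertex 12.5 9.6 28.5
      vertex 9.6 0.7 28.5
      vertex 12.9 4.5 28.5
    endloop
  endfacet
  facet normal 0.6557 0.7550 0.0000
    outer loop
      vertex 12.5 9.6 0.0
      vertex 8.7 12.9 0.0
      vertex 8.7 12.9 28.5
    endloop
  endfacet
  facet normal 0.6557 0.7550 0.0000
    outer loop
      vertex 12.5 9.6 0.0
      vertex 8.7 12.9 28.5
      vertex 12.5 9.6 28.5
    endloop
  endfacet
  facet normal -0.0782 0.9969 0.0000
    outer loop
      vertex 8.7 12.9 0.0
      vertex 3.6 12.5 0.0
      vertex 3.6 12.5 28.5
    endloop
  endfacet
  facet normal -0.0782 0.9969 0.0000
    outer loop
      vertex 8.7 12.9 0.0
      vertex 3.6 12.5 28.5
      vertex 8.7 12.9 28.5
    endloop
  endfacet
  facet normal -0.7550 0.6557 0.0000
    outer loop
      vertex 3.6 12.5 0.0
      vertex 0.3 8.7 0.0
      vertex 0.3 8.7 28.5
    endloop
  endfacet
  facet normal -0.7550 0.6557 0.0000
    outer loop
      vertex 3.6 12.5 0.0
      vertex 0.3 8.7 28.5
      vertex 3.6 12.5 28.5
    endloop
  endfacet
  facet normal -0.9969 -0.0782 0.0000
    outer loop
      vertex 0.3 8.7 0.0
      vertex 0.7 3.6 0.0
      vertex 0.7 3.6 28.5
    endloop
  endfacet
  facet normal -0.9969 -0.0782 0.0000
    outer loop
      vertex 0.3 8.7 0.0
      vertex 0.7 3.6 28.5
      vertex 0.3 8.7 28.5
    endloop
  endfacet
  facet normal -0.6557 -0.7550 0.0000
    outer loop
      vertex 0.7 3.6 0.0
      vertex 4.5 0.3 0.0
      vertex 4.5 0.3 28.5
    endloop
  endfacet
  facet normal -0.6557 -0.7550 0.0000
    outer loop
      vertex 0.7 3.6 0.0
      vertex 4.5 0.3 28.5
      vertex 0.7 3.6 28.5
    endloop
  endfacet
  facet normal 0.0782 -0.9969 0.0000
    outer loop
      vertex 4.5 0.3 0.0
      vertex 9.6 0.7 0.0
      vertex 9.6 0.7 28.5
    endloop
  endfacet
  facet normal 0.0782 -0.9969 0.0000
    outer loop
      vertex 4.5 0.3 0.0
      vertex 9.6 0.7 28.5
      vertex 4.5 0.3 28.5
    endloop
  endfacet
  facet normal 0.7550 -0.6557 0.0000
    outer loop
      vertex 9.6 0.7 0.0
      vertex 12.9 4.5 0.0
      vertex 12.9 4.5 28.5
    endloop
  endfacet
  facet normal 0.7550 -0.6557 0.0000
    outer loop
      vertex 9.6 0.7 0.0
      vertex 12.9 4.5 28.5
      vertex 9.6 0.7 28.5
    endloop
  endfacet
  facet normal 0.9969 0.0782 0.0000
    outer loop
      vertex 12.9 4.5 0.0
      vertex 12.5 9.6 0.0
      vertex 12.5 9.6 28.5
    endloop
  endfacet
  facet normal 0.9969 0.0782 0.0000
    outer loop
      vertex 12.9 4.5 0.0
      vertex 12.5 9.6 28.5
      vertex 12.9 4.5 28.5
    endloop
  endfacet
endsolid part

The G0 Z moves step by Δz≈4.1 mm. Every layer's G1 loop is the same polygon, so the solid is a straight extrusion of it from z=0 to z≈28.5. Closing with flat bottom and top caps and triangulating gives 28 facets — a regular 8-sided prism (a cylinder approximated with 8 flat sides), circumscribed radius ≈ 6.6 mm, height ≈ 28.5 mm.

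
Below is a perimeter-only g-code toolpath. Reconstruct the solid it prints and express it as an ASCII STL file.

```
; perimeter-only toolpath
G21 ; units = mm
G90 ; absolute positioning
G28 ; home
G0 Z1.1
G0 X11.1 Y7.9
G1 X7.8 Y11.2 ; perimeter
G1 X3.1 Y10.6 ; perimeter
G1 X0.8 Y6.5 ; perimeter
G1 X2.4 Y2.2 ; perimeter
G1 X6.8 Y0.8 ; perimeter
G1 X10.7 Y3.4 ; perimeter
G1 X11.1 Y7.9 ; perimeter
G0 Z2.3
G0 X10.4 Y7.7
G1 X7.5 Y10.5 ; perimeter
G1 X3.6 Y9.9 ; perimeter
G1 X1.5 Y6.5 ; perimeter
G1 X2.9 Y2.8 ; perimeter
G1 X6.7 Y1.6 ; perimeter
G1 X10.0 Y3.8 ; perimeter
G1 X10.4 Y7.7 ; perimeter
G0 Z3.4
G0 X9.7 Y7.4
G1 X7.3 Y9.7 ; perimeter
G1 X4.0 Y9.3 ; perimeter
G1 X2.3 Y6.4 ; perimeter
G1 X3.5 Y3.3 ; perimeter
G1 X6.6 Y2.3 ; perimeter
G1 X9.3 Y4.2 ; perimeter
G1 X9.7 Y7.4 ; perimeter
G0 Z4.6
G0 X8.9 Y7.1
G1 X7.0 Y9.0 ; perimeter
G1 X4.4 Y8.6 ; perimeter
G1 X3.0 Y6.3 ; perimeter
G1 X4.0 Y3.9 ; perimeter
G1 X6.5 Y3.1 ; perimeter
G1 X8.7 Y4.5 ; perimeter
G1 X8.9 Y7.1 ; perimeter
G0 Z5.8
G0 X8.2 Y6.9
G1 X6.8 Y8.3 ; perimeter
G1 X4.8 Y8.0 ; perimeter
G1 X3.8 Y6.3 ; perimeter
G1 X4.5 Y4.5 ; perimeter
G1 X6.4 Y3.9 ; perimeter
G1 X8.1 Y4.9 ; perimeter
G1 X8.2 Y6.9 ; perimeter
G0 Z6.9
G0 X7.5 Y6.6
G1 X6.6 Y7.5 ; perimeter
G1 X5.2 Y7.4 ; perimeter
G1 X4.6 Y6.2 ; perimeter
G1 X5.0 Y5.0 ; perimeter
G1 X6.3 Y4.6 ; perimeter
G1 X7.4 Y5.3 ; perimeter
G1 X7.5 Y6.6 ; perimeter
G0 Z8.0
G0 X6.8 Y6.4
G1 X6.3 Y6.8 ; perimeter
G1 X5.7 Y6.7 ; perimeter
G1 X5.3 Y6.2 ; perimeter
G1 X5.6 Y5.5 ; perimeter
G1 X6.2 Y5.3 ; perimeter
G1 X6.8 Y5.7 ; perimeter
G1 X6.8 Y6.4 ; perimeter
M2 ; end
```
solid part
  facet normal 0.0000 0.0000 -1.0000
    outer loop
      vertex 2.7 11.2 0.0
      vertex 8.0 11.9 0.0
      vertex 11.8 8.2 0.0
    endloop
  endfacet
  facet normal 0.0000 0.0000 -1.0000
    outer loop
      vertex 0.0 6.6 0.0
      vertex 2.7 11.2 0.0
      vertex 11.8 8.2 0.0
    endloop
  endfacet
  facet normal 0.0000 0.0000 -1.0000
    outer loop
      vertex 1.9 1.7 0.0
      vertex 0.0 6.6 0.0
      vertex 11.8 8.2 0.0
    endloop
  endfacet
  facet normal 0.0000 0.0000 -1.0000
    outer loop
      vertex 6.9 0.1 0.0
      vertex 1.9 1.7 0.0
      vertex 11.8 8.2 0.0
    endloop
  endfacet
  facet normal 0.0000 0.0000 -1.0000
    outer loop
      vertex 11.3 3.0 0.0
      vertex 6.9 0.1 0.0
      vertex 11.8 8.2 0.0
    endloop
  endfacet
  facet normal 0.5993 0.6155 0.5118
    outer loop
      vertex 11.8 8.2 0.0
      vertex 8.0 11.9 0.0
      vertex 6.1 6.1 9.2
    endloop
  endfacet
  facet normal -0.1124 0.8509 0.5132
    outer loop
      vertex 8.0 11.9 0.0
      vertex 2.7 11.2 0.0
      vertex 6.1 6.1 9.2
    endloop
  endfacet
  facet normal -0.7397 0.4342 0.5141
    outer loop
      vertex 2.7 11.2 0.0
      vertex 0.0 6.6 0.0
      vertex 6.1 6.1 9.2
    endloop
  endfacet
  facet normal -0.8000 -0.3102 0.5136
    outer loop
      vertex 0.0 6.6 0.0
      vertex 1.9 1.7 0.0
      vertex 6.1 6.1 9.2
    endloop
  endfacet
  facet normal -0.2620 -0.8186 0.5111
    outer loop
      vertex 1.9 1.7 0.0
      vertex 6.9 0.1 0.0
      vertex 6.1 6.1 9.2
    endloop
  endfacet
  facet normal 0.4735 -0.7184 0.5097
    outer loop
      vertex 6.9 0.1 0.0
      vertex 11.3 3.0 0.0
      vertex 6.1 6.1 9.2
    endloop
  endfacet
  facet normal 0.8555 -0.0823 0.5113
    outer loop
      vertex 11.3 3.0 0.0
      vertex 11.8 8.2 0.0
      vertex 6.1 6.1 9.2
    endloop
  endfacet
endsolid part

The G0 Z moves step by Δz≈1.1 mm. The G1 loops shrink linearly with z, so the solid tapers from its base footprint up to z≈9.2. Closing with a flat bottom cap and the tapered top and triangulating gives 12 facets — a regular 7-sided pyramid, base circumscribed radius ≈ 6.1 mm, apex at z ≈ 9.2 mm.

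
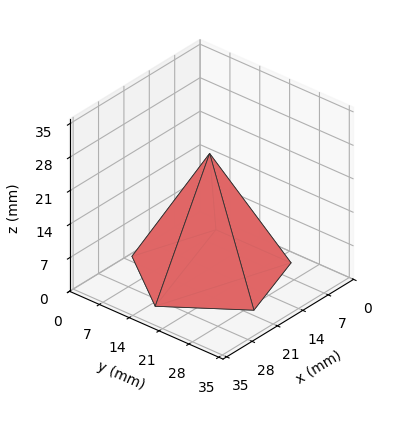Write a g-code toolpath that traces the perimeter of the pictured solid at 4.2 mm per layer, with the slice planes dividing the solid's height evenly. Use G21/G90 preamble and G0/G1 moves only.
Reading the render: the shape is a regular 5-sided pyramid, base circumscribed radius ≈ 15 mm, apex at z ≈ 25 mm (dimensions read to the nearest mm from the axis ticks). For the g-code, the solid's height is divided into equal slices at the stated Δz and each level perimeter traced with G1 moves after a G0 lift.

; perimeter-only toolpath
G21 ; units = mm
G90 ; absolute positioning
G28 ; home
; layer 1
G0 Z4.2
G0 X27.5 Y15.0
G1 X18.8 Y26.9
G1 X4.9 Y22.3
G1 X4.9 Y7.7
G1 X18.8 Y3.1
G1 X27.5 Y15.0
; layer 2
G0 Z8.3
G0 X25.0 Y15.0
G1 X18.1 Y24.5
G1 X6.9 Y20.9
G1 X6.9 Y9.1
G1 X18.1 Y5.5
G1 X25.0 Y15.0
; layer 3
G0 Z12.5
G0 X22.5 Y15.0
G1 X17.3 Y22.1
G1 X8.9 Y19.4
G1 X8.9 Y10.6
G1 X17.3 Y7.8
G1 X22.5 Y15.0
; layer 4
G0 Z16.7
G0 X20.0 Y15.0
G1 X16.5 Y19.8
G1 X11.0 Y17.9
G1 X11.0 Y12.1
G1 X16.5 Y10.2
G1 X20.0 Y15.0
; layer 5
G0 Z20.8
G0 X17.5 Y15.0
G1 X15.8 Y17.4
G1 X13.0 Y16.5
G1 X13.0 Y13.5
G1 X15.8 Y12.6
G1 X17.5 Y15.0
M2 ; end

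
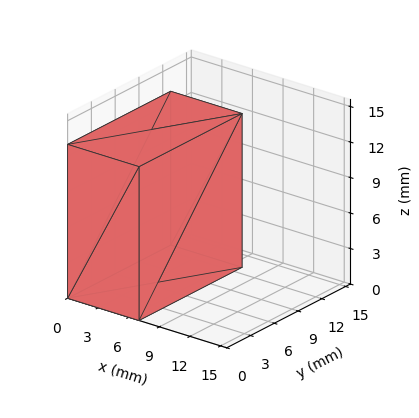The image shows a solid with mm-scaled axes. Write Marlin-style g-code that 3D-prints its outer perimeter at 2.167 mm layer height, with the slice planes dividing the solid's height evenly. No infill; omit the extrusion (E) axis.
Reading the render: the shape is a rectangular box, roughly 7 × 13 mm footprint and 13 mm tall (dimensions read to the nearest mm from the axis ticks). For the g-code, the solid's height is divided into equal slices at the stated Δz and each level perimeter traced with G1 moves after a G0 lift.

; perimeter-only toolpath
G21 ; units = mm
G90 ; absolute positioning
G28 ; home
; layer 1
G0 Z2.167
G0 X0.000 Y0.000
G1 X7.000 Y0.000
G1 X7.000 Y13.000
G1 X0.000 Y13.000
G1 X0.000 Y0.000
; layer 2
G0 Z4.333
G0 X0.000 Y0.000
G1 X7.000 Y0.000
G1 X7.000 Y13.000
G1 X0.000 Y13.000
G1 X0.000 Y0.000
; layer 3
G0 Z6.500
G0 X0.000 Y0.000
G1 X7.000 Y0.000
G1 X7.000 Y13.000
G1 X0.000 Y13.000
G1 X0.000 Y0.000
; layer 4
G0 Z8.667
G0 X0.000 Y0.000
G1 X7.000 Y0.000
G1 X7.000 Y13.000
G1 X0.000 Y13.000
G1 X0.000 Y0.000
; layer 5
G0 Z10.833
G0 X0.000 Y0.000
G1 X7.000 Y0.000
G1 X7.000 Y13.000
G1 X0.000 Y13.000
G1 X0.000 Y0.000
; layer 6
G0 Z13.000
G0 X0.000 Y0.000
G1 X7.000 Y0.000
G1 X7.000 Y13.000
G1 X0.000 Y13.000
G1 X0.000 Y0.000
M2 ; end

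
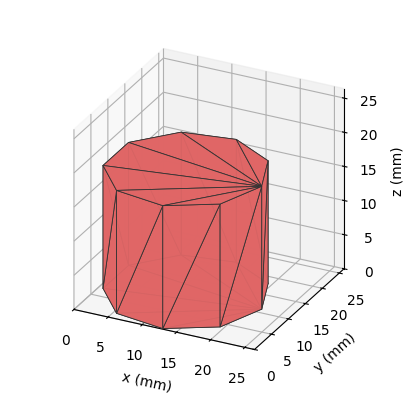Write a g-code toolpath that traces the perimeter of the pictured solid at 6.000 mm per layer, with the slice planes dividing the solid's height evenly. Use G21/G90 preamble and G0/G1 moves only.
Reading the render: the shape is a regular 9-sided prism (a cylinder approximated with 9 flat sides), circumscribed radius ≈ 11 mm, height ≈ 18 mm (dimensions read to the nearest mm from the axis ticks). For the g-code, the solid's height is divided into equal slices at the stated Δz and each level perimeter traced with G1 moves after a G0 lift.

; perimeter-only toolpath
G21 ; units = mm
G90 ; absolute positioning
G28 ; home
; layer 1
G0 Z6.000
G0 X22.000 Y11.000
G1 X19.426 Y18.071
G1 X12.910 Y21.833
G1 X5.500 Y20.526
G1 X0.663 Y14.762
G1 X0.663 Y7.238
G1 X5.500 Y1.474
G1 X12.910 Y0.167
G1 X19.426 Y3.929
G1 X22.000 Y11.000
; layer 2
G0 Z12.000
G0 X22.000 Y11.000
G1 X19.426 Y18.071
G1 X12.910 Y21.833
G1 X5.500 Y20.526
G1 X0.663 Y14.762
G1 X0.663 Y7.238
G1 X5.500 Y1.474
G1 X12.910 Y0.167
G1 X19.426 Y3.929
G1 X22.000 Y11.000
; layer 3
G0 Z18.000
G0 X22.000 Y11.000
G1 X19.426 Y18.071
G1 X12.910 Y21.833
G1 X5.500 Y20.526
G1 X0.663 Y14.762
G1 X0.663 Y7.238
G1 X5.500 Y1.474
G1 X12.910 Y0.167
G1 X19.426 Y3.929
G1 X22.000 Y11.000
M2 ; end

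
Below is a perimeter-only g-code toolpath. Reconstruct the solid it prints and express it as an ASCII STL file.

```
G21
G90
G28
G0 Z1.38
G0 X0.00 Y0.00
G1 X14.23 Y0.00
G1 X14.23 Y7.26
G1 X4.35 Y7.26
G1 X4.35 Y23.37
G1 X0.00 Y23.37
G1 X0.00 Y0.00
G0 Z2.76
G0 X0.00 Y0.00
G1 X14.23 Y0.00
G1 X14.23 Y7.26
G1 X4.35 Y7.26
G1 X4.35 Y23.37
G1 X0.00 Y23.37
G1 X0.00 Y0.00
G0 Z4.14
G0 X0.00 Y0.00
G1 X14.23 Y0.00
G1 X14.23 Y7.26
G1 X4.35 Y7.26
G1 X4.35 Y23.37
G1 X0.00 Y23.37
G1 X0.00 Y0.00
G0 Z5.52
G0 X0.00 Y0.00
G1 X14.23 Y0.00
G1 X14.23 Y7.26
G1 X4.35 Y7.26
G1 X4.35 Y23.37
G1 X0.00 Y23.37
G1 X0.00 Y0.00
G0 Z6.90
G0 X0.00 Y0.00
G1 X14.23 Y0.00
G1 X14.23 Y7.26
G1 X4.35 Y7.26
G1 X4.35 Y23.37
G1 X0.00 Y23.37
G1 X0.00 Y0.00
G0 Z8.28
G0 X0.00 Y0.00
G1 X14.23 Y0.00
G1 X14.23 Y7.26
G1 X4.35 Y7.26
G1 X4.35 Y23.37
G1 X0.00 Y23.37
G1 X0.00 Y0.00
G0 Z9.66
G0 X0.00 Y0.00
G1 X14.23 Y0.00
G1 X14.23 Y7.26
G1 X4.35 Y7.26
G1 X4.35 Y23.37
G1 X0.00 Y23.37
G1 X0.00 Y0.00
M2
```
solid part
  facet normal 0.0000 0.0000 -1.0000
    outer loop
      vertex 14.23 7.26 0.00
      vertex 14.23 0.00 0.00
      vertex 0.00 0.00 0.00
    endloop
  endfacet
  facet normal 0.0000 0.0000 -1.0000
    outer loop
      vertex 4.35 7.26 0.00
      vertex 14.23 7.26 0.00
      vertex 0.00 0.00 0.00
    endloop
  endfacet
  facet normal 0.0000 0.0000 -1.0000
    outer loop
      vertex 4.35 23.37 0.00
      vertex 4.35 7.26 0.00
      vertex 0.00 0.00 0.00
    endloop
  endfacet
  facet normal 0.0000 0.0000 -1.0000
    outer loop
      vertex 0.00 23.37 0.00
      vertex 4.35 23.37 0.00
      vertex 0.00 0.00 0.00
    endloop
  endfacet
  facet normal 0.0000 0.0000 1.0000
    outer loop
      vertex 0.00 0.00 9.66
      vertex 14.23 0.00 9.66
      vertex 14.23 7.26 9.66
    endloop
  endfacet
  facet normal 0.0000 0.0000 1.0000
    outer loop
      vertex 0.00 0.00 9.66
      vertex 14.23 7.26 9.66
      vertex 4.35 7.26 9.66
    endloop
  endfacet
  facet normal 0.0000 0.0000 1.0000
    outer loop
      vertex 0.00 0.00 9.66
      vertex 4.35 7.26 9.66
      vertex 4.35 23.37 9.66
    endloop
  endfacet
  facet normal 0.0000 0.0000 1.0000
    outer loop
      vertex 0.00 0.00 9.66
      vertex 4.35 23.37 9.66
      vertex 0.00 23.37 9.66
    endloop
  endfacet
  facet normal 0.0000 -1.0000 0.0000
    outer loop
      vertex 0.00 0.00 0.00
      vertex 14.23 0.00 0.00
      vertex 14.23 0.00 9.66
    endloop
  endfacet
  facet normal 0.0000 -1.0000 0.0000
    outer loop
      vertex 0.00 0.00 0.00
      vertex 14.23 0.00 9.66
      vertex 0.00 0.00 9.66
    endloop
  endfacet
  facet normal 1.0000 0.0000 0.0000
    outer loop
      vertex 14.23 0.00 0.00
      vertex 14.23 7.26 0.00
      vertex 14.23 7.26 9.66
    endloop
  endfacet
  facet normal 1.0000 0.0000 0.0000
    outer loop
      vertex 14.23 0.00 0.00
      vertex 14.23 7.26 9.66
      vertex 14.23 0.00 9.66
    endloop
  endfacet
  facet normal 0.0000 1.0000 0.0000
    outer loop
      vertex 14.23 7.26 0.00
      vertex 4.35 7.26 0.00
      vertex 4.35 7.26 9.66
    endloop
  endfacet
  facet normal 0.0000 1.0000 0.0000
    outer loop
      vertex 14.23 7.26 0.00
      vertex 4.35 7.26 9.66
      vertex 14.23 7.26 9.66
    endloop
  endfacet
  facet normal 1.0000 0.0000 0.0000
    outer loop
      vertex 4.35 7.26 0.00
      vertex 4.35 23.37 0.00
      vertex 4.35 23.37 9.66
    endloop
  endfacet
  facet normal 1.0000 0.0000 0.0000
    outer loop
      vertex 4.35 7.26 0.00
      vertex 4.35 23.37 9.66
      vertex 4.35 7.26 9.66
    endloop
  endfacet
  facet normal 0.0000 1.0000 0.0000
    outer loop
      vertex 4.35 23.37 0.00
      vertex 0.00 23.37 0.00
      vertex 0.00 23.37 9.66
    endloop
  endfacet
  facet normal 0.0000 1.0000 0.0000
    outer loop
      vertex 4.35 23.37 0.00
      vertex 0.00 23.37 9.66
      vertex 4.35 23.37 9.66
    endloop
  endfacet
  facet normal -1.0000 0.0000 0.0000
    outer loop
      vertex 0.00 23.37 0.00
      vertex 0.00 0.00 0.00
      vertex 0.00 0.00 9.66
    endloop
  endfacet
  facet normal -1.0000 0.0000 0.0000
    outer loop
      vertex 0.00 23.37 0.00
      vertex 0.00 0.00 9.66
      vertex 0.00 23.37 9.66
    endloop
  endfacet
endsolid part

The G0 Z moves step by Δz≈1.38 mm. Every layer's G1 loop is the same polygon, so the solid is a straight extrusion of it from z=0 to z≈9.66. Closing with flat bottom and top caps and triangulating gives 20 facets — an L-shaped prism: outer 14.2 × 23.4 mm, arm thicknesses ≈ 7.26 mm (horizontal) and 4.35 mm (vertical), extruded 9.66 mm in z.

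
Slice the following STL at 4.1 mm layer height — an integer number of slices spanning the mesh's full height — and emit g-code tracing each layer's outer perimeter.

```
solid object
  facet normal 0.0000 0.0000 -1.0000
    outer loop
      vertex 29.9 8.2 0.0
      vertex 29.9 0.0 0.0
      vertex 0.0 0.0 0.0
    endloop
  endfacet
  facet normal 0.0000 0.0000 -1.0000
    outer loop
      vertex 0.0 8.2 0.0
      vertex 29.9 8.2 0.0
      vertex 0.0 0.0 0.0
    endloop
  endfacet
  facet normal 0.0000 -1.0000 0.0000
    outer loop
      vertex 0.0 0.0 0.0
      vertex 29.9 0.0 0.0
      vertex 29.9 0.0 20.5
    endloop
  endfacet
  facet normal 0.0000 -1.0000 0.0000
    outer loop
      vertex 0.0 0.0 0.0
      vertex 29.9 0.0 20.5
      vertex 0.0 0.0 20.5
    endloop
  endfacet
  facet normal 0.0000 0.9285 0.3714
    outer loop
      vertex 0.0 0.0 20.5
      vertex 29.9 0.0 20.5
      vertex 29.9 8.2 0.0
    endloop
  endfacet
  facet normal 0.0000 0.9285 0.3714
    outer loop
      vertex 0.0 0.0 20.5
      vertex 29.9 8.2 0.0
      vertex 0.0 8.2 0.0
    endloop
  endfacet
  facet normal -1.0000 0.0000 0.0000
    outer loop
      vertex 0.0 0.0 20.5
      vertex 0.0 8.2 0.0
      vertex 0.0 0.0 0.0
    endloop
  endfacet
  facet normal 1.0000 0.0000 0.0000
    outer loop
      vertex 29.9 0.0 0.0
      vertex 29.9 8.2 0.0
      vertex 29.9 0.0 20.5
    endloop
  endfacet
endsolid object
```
; perimeter-only toolpath
G21 ; units = mm
G90 ; absolute positioning
G28 ; home
; layer 1
G0 Z4.1
G0 X0.0 Y0.0
G1 X29.9 Y0.0
G1 X29.9 Y6.6
G1 X0.0 Y6.6
G1 X0.0 Y0.0
; layer 2
G0 Z8.2
G0 X0.0 Y0.0
G1 X29.9 Y0.0
G1 X29.9 Y4.9
G1 X0.0 Y4.9
G1 X0.0 Y0.0
; layer 3
G0 Z12.3
G0 X0.0 Y0.0
G1 X29.9 Y0.0
G1 X29.9 Y3.3
G1 X0.0 Y3.3
G1 X0.0 Y0.0
; layer 4
G0 Z16.4
G0 X0.0 Y0.0
G1 X29.9 Y0.0
G1 X29.9 Y1.6
G1 X0.0 Y1.6
G1 X0.0 Y0.0
M2 ; end

The solid is a wedge (ramp): 29.9 × 8.2 mm base, rising to 20.5 mm along the y=0 edge and sloping linearly to z=0 at y=8.2. Slicing at Δz = 4.1 mm — 5 equal slices spanning the solid's height, so layer i sits at z = i·h/5 — gives 4 non-empty perimeters. Each is a 4-segment closed polygon; G0 lifts to the layer z and rapids to the start vertex, then G1 traces the edges. The cross-section shrinks linearly with z (the slice at the apex is degenerate and omitted).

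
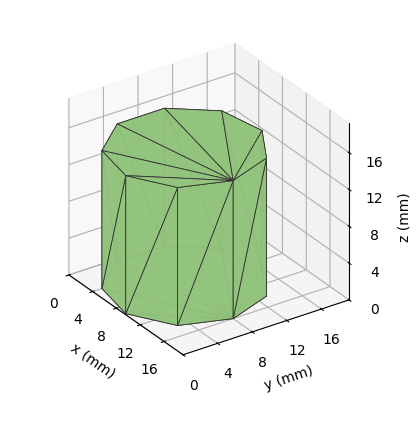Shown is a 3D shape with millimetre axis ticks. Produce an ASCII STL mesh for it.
Reading the render: the shape is a regular 9-sided prism (a cylinder approximated with 9 flat sides), circumscribed radius ≈ 8 mm, height ≈ 15 mm (dimensions read to the nearest mm from the axis ticks). For the STL, each face is triangulated and given an outward normal.

solid part
  facet normal 0.0000 0.0000 -1.0000
    outer loop
      vertex 9.389 15.878 0.000
      vertex 14.128 13.142 0.000
      vertex 16.000 8.000 0.000
    endloop
  endfacet
  facet normal 0.0000 0.0000 -1.0000
    outer loop
      vertex 4.000 14.928 0.000
      vertex 9.389 15.878 0.000
      vertex 16.000 8.000 0.000
    endloop
  endfacet
  facet normal 0.0000 0.0000 -1.0000
    outer loop
      vertex 0.482 10.736 0.000
      vertex 4.000 14.928 0.000
      vertex 16.000 8.000 0.000
    endloop
  endfacet
  facet normal 0.0000 0.0000 -1.0000
    outer loop
      vertex 0.482 5.264 0.000
      vertex 0.482 10.736 0.000
      vertex 16.000 8.000 0.000
    endloop
  endfacet
  facet normal 0.0000 0.0000 -1.0000
    outer loop
      vertex 4.000 1.072 0.000
      vertex 0.482 5.264 0.000
      vertex 16.000 8.000 0.000
    endloop
  endfacet
  facet normal 0.0000 0.0000 -1.0000
    outer loop
      vertex 9.389 0.122 0.000
      vertex 4.000 1.072 0.000
      vertex 16.000 8.000 0.000
    endloop
  endfacet
  facet normal 0.0000 0.0000 -1.0000
    outer loop
      vertex 14.128 2.858 0.000
      vertex 9.389 0.122 0.000
      vertex 16.000 8.000 0.000
    endloop
  endfacet
  facet normal 0.0000 0.0000 1.0000
    outer loop
      vertex 16.000 8.000 15.000
      vertex 14.128 13.142 15.000
      vertex 9.389 15.878 15.000
    endloop
  endfacet
  facet normal 0.0000 0.0000 1.0000
    outer loop
      vertex 16.000 8.000 15.000
      vertex 9.389 15.878 15.000
      vertex 4.000 14.928 15.000
    endloop
  endfacet
  facet normal 0.0000 0.0000 1.0000
    outer loop
      vertex 16.000 8.000 15.000
      vertex 4.000 14.928 15.000
      vertex 0.482 10.736 15.000
    endloop
  endfacet
  facet normal 0.0000 0.0000 1.0000
    outer loop
      vertex 16.000 8.000 15.000
      vertex 0.482 10.736 15.000
      vertex 0.482 5.264 15.000
    endloop
  endfacet
  facet normal 0.0000 0.0000 1.0000
    outer loop
      vertex 16.000 8.000 15.000
      vertex 0.482 5.264 15.000
      vertex 4.000 1.072 15.000
    endloop
  endfacet
  facet normal 0.0000 0.0000 1.0000
    outer loop
      vertex 16.000 8.000 15.000
      vertex 4.000 1.072 15.000
      vertex 9.389 0.122 15.000
    endloop
  endfacet
  facet normal 0.0000 0.0000 1.0000
    outer loop
      vertex 16.000 8.000 15.000
      vertex 9.389 0.122 15.000
      vertex 14.128 2.858 15.000
    endloop
  endfacet
  facet normal 0.9397 0.3421 0.0000
    outer loop
      vertex 16.000 8.000 0.000
      vertex 14.128 13.142 0.000
      vertex 14.128 13.142 15.000
    endloop
  endfacet
  facet normal 0.9397 0.3421 0.0000
    outer loop
      vertex 16.000 8.000 0.000
      vertex 14.128 13.142 15.000
      vertex 16.000 8.000 15.000
    endloop
  endfacet
  facet normal 0.5000 0.8660 0.0000
    outer loop
      vertex 14.128 13.142 0.000
      vertex 9.389 15.878 0.000
      vertex 9.389 15.878 15.000
    endloop
  endfacet
  facet normal 0.5000 0.8660 0.0000
    outer loop
      vertex 14.128 13.142 0.000
      vertex 9.389 15.878 15.000
      vertex 14.128 13.142 15.000
    endloop
  endfacet
  facet normal -0.1736 0.9848 0.0000
    outer loop
      vertex 9.389 15.878 0.000
      vertex 4.000 14.928 0.000
      vertex 4.000 14.928 15.000
    endloop
  endfacet
  facet normal -0.1736 0.9848 0.0000
    outer loop
      vertex 9.389 15.878 0.000
      vertex 4.000 14.928 15.000
      vertex 9.389 15.878 15.000
    endloop
  endfacet
  facet normal -0.7660 0.6428 0.0000
    outer loop
      vertex 4.000 14.928 0.000
      vertex 0.482 10.736 0.000
      vertex 0.482 10.736 15.000
    endloop
  endfacet
  facet normal -0.7660 0.6428 0.0000
    outer loop
      vertex 4.000 14.928 0.000
      vertex 0.482 10.736 15.000
      vertex 4.000 14.928 15.000
    endloop
  endfacet
  facet normal -1.0000 0.0000 0.0000
    outer loop
      vertex 0.482 10.736 0.000
      vertex 0.482 5.264 0.000
      vertex 0.482 5.264 15.000
    endloop
  endfacet
  facet normal -1.0000 0.0000 0.0000
    outer loop
      vertex 0.482 10.736 0.000
      vertex 0.482 5.264 15.000
      vertex 0.482 10.736 15.000
    endloop
  endfacet
  facet normal -0.7660 -0.6428 0.0000
    outer loop
      vertex 0.482 5.264 0.000
      vertex 4.000 1.072 0.000
      vertex 4.000 1.072 15.000
    endloop
  endfacet
  facet normal -0.7660 -0.6428 0.0000
    outer loop
      vertex 0.482 5.264 0.000
      vertex 4.000 1.072 15.000
      vertex 0.482 5.264 15.000
    endloop
  endfacet
  facet normal -0.1736 -0.9848 0.0000
    outer loop
      vertex 4.000 1.072 0.000
      vertex 9.389 0.122 0.000
      vertex 9.389 0.122 15.000
    endloop
  endfacet
  facet normal -0.1736 -0.9848 0.0000
    outer loop
      vertex 4.000 1.072 0.000
      vertex 9.389 0.122 15.000
      vertex 4.000 1.072 15.000
    endloop
  endfacet
  facet normal 0.5000 -0.8660 0.0000
    outer loop
      vertex 9.389 0.122 0.000
      vertex 14.128 2.858 0.000
      vertex 14.128 2.858 15.000
    endloop
  endfacet
  facet normal 0.5000 -0.8660 0.0000
    outer loop
      vertex 9.389 0.122 0.000
      vertex 14.128 2.858 15.000
      vertex 9.389 0.122 15.000
    endloop
  endfacet
  facet normal 0.9397 -0.3421 0.0000
    outer loop
      vertex 14.128 2.858 0.000
      vertex 16.000 8.000 0.000
      vertex 16.000 8.000 15.000
    endloop
  endfacet
  facet normal 0.9397 -0.3421 0.0000
    outer loop
      vertex 14.128 2.858 0.000
      vertex 16.000 8.000 15.000
      vertex 14.128 2.858 15.000
    endloop
  endfacet
endsolid part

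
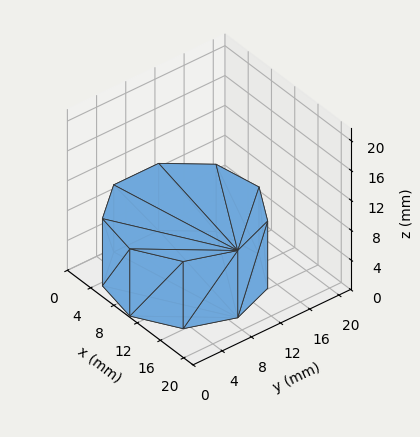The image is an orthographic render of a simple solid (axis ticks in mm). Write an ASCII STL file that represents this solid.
Reading the render: the shape is a regular 9-sided prism (a cylinder approximated with 9 flat sides), circumscribed radius ≈ 9 mm, height ≈ 9 mm (dimensions read to the nearest mm from the axis ticks). For the STL, each face is triangulated and given an outward normal.

solid part
  facet normal 0.0000 0.0000 -1.0000
    outer loop
      vertex 10.56 17.86 0.00
      vertex 15.89 14.79 0.00
      vertex 18.00 9.00 0.00
    endloop
  endfacet
  facet normal 0.0000 0.0000 -1.0000
    outer loop
      vertex 4.50 16.79 0.00
      vertex 10.56 17.86 0.00
      vertex 18.00 9.00 0.00
    endloop
  endfacet
  facet normal 0.0000 0.0000 -1.0000
    outer loop
      vertex 0.54 12.08 0.00
      vertex 4.50 16.79 0.00
      vertex 18.00 9.00 0.00
    endloop
  endfacet
  facet normal 0.0000 0.0000 -1.0000
    outer loop
      vertex 0.54 5.92 0.00
      vertex 0.54 12.08 0.00
      vertex 18.00 9.00 0.00
    endloop
  endfacet
  facet normal 0.0000 0.0000 -1.0000
    outer loop
      vertex 4.50 1.21 0.00
      vertex 0.54 5.92 0.00
      vertex 18.00 9.00 0.00
    endloop
  endfacet
  facet normal 0.0000 0.0000 -1.0000
    outer loop
      vertex 10.56 0.14 0.00
      vertex 4.50 1.21 0.00
      vertex 18.00 9.00 0.00
    endloop
  endfacet
  facet normal 0.0000 0.0000 -1.0000
    outer loop
      vertex 15.89 3.21 0.00
      vertex 10.56 0.14 0.00
      vertex 18.00 9.00 0.00
    endloop
  endfacet
  facet normal 0.0000 0.0000 1.0000
    outer loop
      vertex 18.00 9.00 9.00
      vertex 15.89 14.79 9.00
      vertex 10.56 17.86 9.00
    endloop
  endfacet
  facet normal 0.0000 0.0000 1.0000
    outer loop
      vertex 18.00 9.00 9.00
      vertex 10.56 17.86 9.00
      vertex 4.50 16.79 9.00
    endloop
  endfacet
  facet normal 0.0000 0.0000 1.0000
    outer loop
      vertex 18.00 9.00 9.00
      vertex 4.50 16.79 9.00
      vertex 0.54 12.08 9.00
    endloop
  endfacet
  facet normal 0.0000 0.0000 1.0000
    outer loop
      vertex 18.00 9.00 9.00
      vertex 0.54 12.08 9.00
      vertex 0.54 5.92 9.00
    endloop
  endfacet
  facet normal 0.0000 0.0000 1.0000
    outer loop
      vertex 18.00 9.00 9.00
      vertex 0.54 5.92 9.00
      vertex 4.50 1.21 9.00
    endloop
  endfacet
  facet normal 0.0000 0.0000 1.0000
    outer loop
      vertex 18.00 9.00 9.00
      vertex 4.50 1.21 9.00
      vertex 10.56 0.14 9.00
    endloop
  endfacet
  facet normal 0.0000 0.0000 1.0000
    outer loop
      vertex 18.00 9.00 9.00
      vertex 10.56 0.14 9.00
      vertex 15.89 3.21 9.00
    endloop
  endfacet
  facet normal 0.9396 0.3424 0.0000
    outer loop
      vertex 18.00 9.00 0.00
      vertex 15.89 14.79 0.00
      vertex 15.89 14.79 9.00
    endloop
  endfacet
  facet normal 0.9396 0.3424 0.0000
    outer loop
      vertex 18.00 9.00 0.00
      vertex 15.89 14.79 9.00
      vertex 18.00 9.00 9.00
    endloop
  endfacet
  facet normal 0.4991 0.8665 0.0000
    outer loop
      vertex 15.89 14.79 0.00
      vertex 10.56 17.86 0.00
      vertex 10.56 17.86 9.00
    endloop
  endfacet
  facet normal 0.4991 0.8665 0.0000
    outer loop
      vertex 15.89 14.79 0.00
      vertex 10.56 17.86 9.00
      vertex 15.89 14.79 9.00
    endloop
  endfacet
  facet normal -0.1739 0.9848 0.0000
    outer loop
      vertex 10.56 17.86 0.00
      vertex 4.50 16.79 0.00
      vertex 4.50 16.79 9.00
    endloop
  endfacet
  facet normal -0.1739 0.9848 0.0000
    outer loop
      vertex 10.56 17.86 0.00
      vertex 4.50 16.79 9.00
      vertex 10.56 17.86 9.00
    endloop
  endfacet
  facet normal -0.7654 0.6435 0.0000
    outer loop
      vertex 4.50 16.79 0.00
      vertex 0.54 12.08 0.00
      vertex 0.54 12.08 9.00
    endloop
  endfacet
  facet normal -0.7654 0.6435 0.0000
    outer loop
      vertex 4.50 16.79 0.00
      vertex 0.54 12.08 9.00
      vertex 4.50 16.79 9.00
    endloop
  endfacet
  facet normal -1.0000 0.0000 0.0000
    outer loop
      vertex 0.54 12.08 0.00
      vertex 0.54 5.92 0.00
      vertex 0.54 5.92 9.00
    endloop
  endfacet
  facet normal -1.0000 0.0000 0.0000
    outer loop
      vertex 0.54 12.08 0.00
      vertex 0.54 5.92 9.00
      vertex 0.54 12.08 9.00
    endloop
  endfacet
  facet normal -0.7654 -0.6435 0.0000
    outer loop
      vertex 0.54 5.92 0.00
      vertex 4.50 1.21 0.00
      vertex 4.50 1.21 9.00
    endloop
  endfacet
  facet normal -0.7654 -0.6435 0.0000
    outer loop
      vertex 0.54 5.92 0.00
      vertex 4.50 1.21 9.00
      vertex 0.54 5.92 9.00
    endloop
  endfacet
  facet normal -0.1739 -0.9848 0.0000
    outer loop
      vertex 4.50 1.21 0.00
      vertex 10.56 0.14 0.00
      vertex 10.56 0.14 9.00
    endloop
  endfacet
  facet normal -0.1739 -0.9848 0.0000
    outer loop
      vertex 4.50 1.21 0.00
      vertex 10.56 0.14 9.00
      vertex 4.50 1.21 9.00
    endloop
  endfacet
  facet normal 0.4991 -0.8665 0.0000
    outer loop
      vertex 10.56 0.14 0.00
      vertex 15.89 3.21 0.00
      vertex 15.89 3.21 9.00
    endloop
  endfacet
  facet normal 0.4991 -0.8665 0.0000
    outer loop
      vertex 10.56 0.14 0.00
      vertex 15.89 3.21 9.00
      vertex 10.56 0.14 9.00
    endloop
  endfacet
  facet normal 0.9396 -0.3424 0.0000
    outer loop
      vertex 15.89 3.21 0.00
      vertex 18.00 9.00 0.00
      vertex 18.00 9.00 9.00
    endloop
  endfacet
  facet normal 0.9396 -0.3424 0.0000
    outer loop
      vertex 15.89 3.21 0.00
      vertex 18.00 9.00 9.00
      vertex 15.89 3.21 9.00
    endloop
  endfacet
endsolid part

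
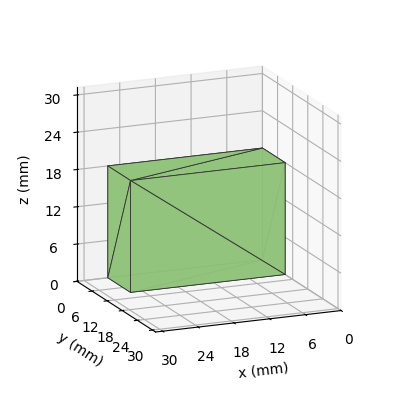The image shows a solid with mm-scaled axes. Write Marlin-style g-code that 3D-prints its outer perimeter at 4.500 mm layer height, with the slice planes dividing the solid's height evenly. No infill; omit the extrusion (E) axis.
Reading the render: the shape is a rectangular box, roughly 26 × 9 mm footprint and 18 mm tall (dimensions read to the nearest mm from the axis ticks). For the g-code, the solid's height is divided into equal slices at the stated Δz and each level perimeter traced with G1 moves after a G0 lift.

; perimeter-only toolpath
G21 ; units = mm
G90 ; absolute positioning
G28 ; home
; layer 1
G0 Z4.500
G0 X0.000 Y0.000
G1 X26.000 Y0.000
G1 X26.000 Y9.000
G1 X0.000 Y9.000
G1 X0.000 Y0.000
; layer 2
G0 Z9.000
G0 X0.000 Y0.000
G1 X26.000 Y0.000
G1 X26.000 Y9.000
G1 X0.000 Y9.000
G1 X0.000 Y0.000
; layer 3
G0 Z13.500
G0 X0.000 Y0.000
G1 X26.000 Y0.000
G1 X26.000 Y9.000
G1 X0.000 Y9.000
G1 X0.000 Y0.000
; layer 4
G0 Z18.000
G0 X0.000 Y0.000
G1 X26.000 Y0.000
G1 X26.000 Y9.000
G1 X0.000 Y9.000
G1 X0.000 Y0.000
M2 ; end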